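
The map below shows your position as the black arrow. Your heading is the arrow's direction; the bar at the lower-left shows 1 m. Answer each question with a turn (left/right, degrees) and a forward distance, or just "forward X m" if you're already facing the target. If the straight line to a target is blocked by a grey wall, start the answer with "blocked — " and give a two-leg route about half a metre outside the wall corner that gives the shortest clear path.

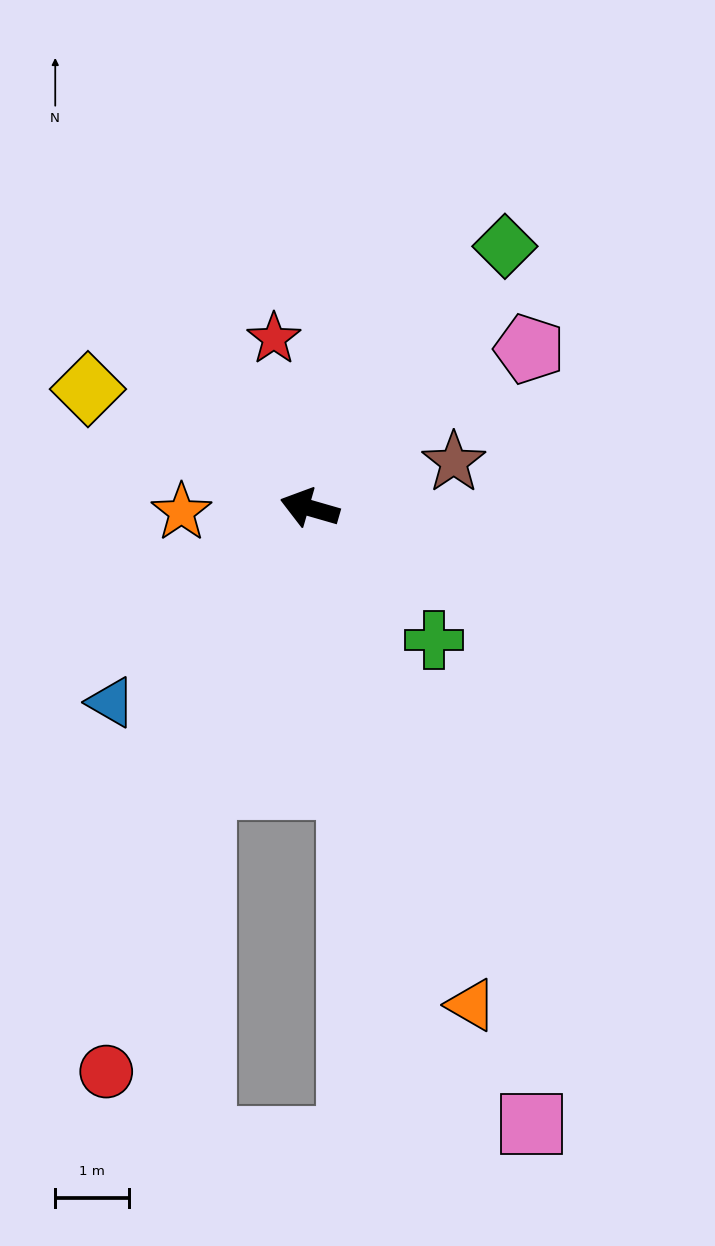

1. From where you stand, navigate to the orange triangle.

turn left 124°, forward 7.0 m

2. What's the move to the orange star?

turn left 18°, forward 1.7 m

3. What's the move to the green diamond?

turn right 111°, forward 4.4 m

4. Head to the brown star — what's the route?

turn right 146°, forward 2.0 m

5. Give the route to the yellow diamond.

turn right 12°, forward 3.4 m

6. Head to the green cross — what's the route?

turn left 149°, forward 2.4 m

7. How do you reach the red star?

turn right 62°, forward 2.3 m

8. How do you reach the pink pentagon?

turn right 128°, forward 3.7 m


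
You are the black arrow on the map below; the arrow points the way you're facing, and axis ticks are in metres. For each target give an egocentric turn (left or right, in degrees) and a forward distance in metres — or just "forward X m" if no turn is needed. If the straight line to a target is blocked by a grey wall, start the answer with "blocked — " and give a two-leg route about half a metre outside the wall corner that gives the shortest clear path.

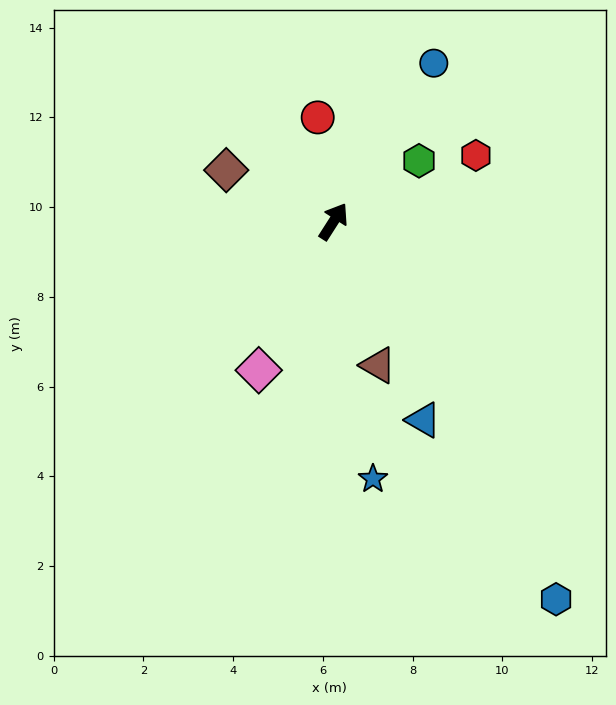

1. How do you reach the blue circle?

forward 4.2 m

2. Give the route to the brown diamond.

turn left 97°, forward 2.7 m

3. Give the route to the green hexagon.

turn right 22°, forward 2.3 m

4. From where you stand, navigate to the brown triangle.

turn right 130°, forward 3.4 m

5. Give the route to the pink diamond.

turn right 174°, forward 3.7 m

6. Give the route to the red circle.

turn left 41°, forward 2.3 m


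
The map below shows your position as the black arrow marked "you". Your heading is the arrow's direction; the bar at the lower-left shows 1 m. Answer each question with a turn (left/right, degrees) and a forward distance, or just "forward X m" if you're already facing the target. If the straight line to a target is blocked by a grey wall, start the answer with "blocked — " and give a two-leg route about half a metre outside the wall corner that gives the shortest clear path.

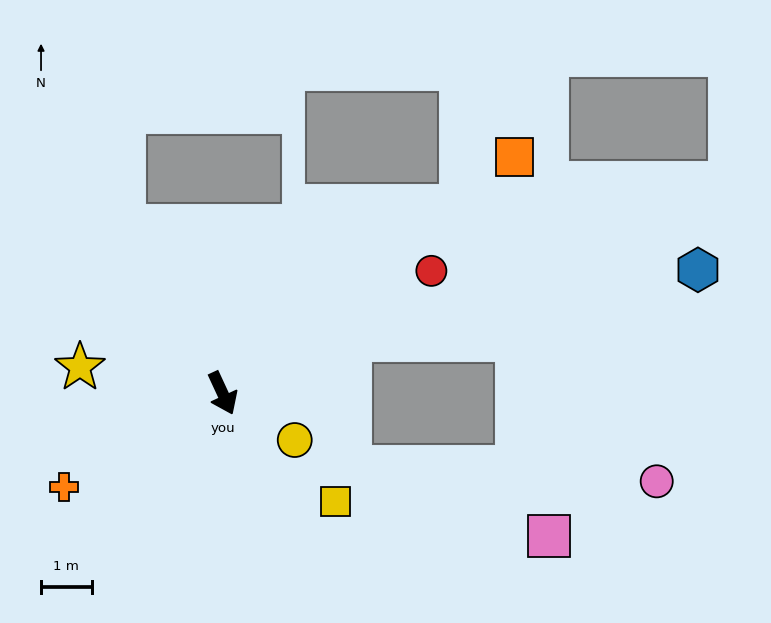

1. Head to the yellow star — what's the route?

turn right 125°, forward 2.9 m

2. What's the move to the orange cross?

turn right 84°, forward 3.6 m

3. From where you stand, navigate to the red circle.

turn left 96°, forward 4.8 m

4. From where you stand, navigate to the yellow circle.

turn left 32°, forward 1.7 m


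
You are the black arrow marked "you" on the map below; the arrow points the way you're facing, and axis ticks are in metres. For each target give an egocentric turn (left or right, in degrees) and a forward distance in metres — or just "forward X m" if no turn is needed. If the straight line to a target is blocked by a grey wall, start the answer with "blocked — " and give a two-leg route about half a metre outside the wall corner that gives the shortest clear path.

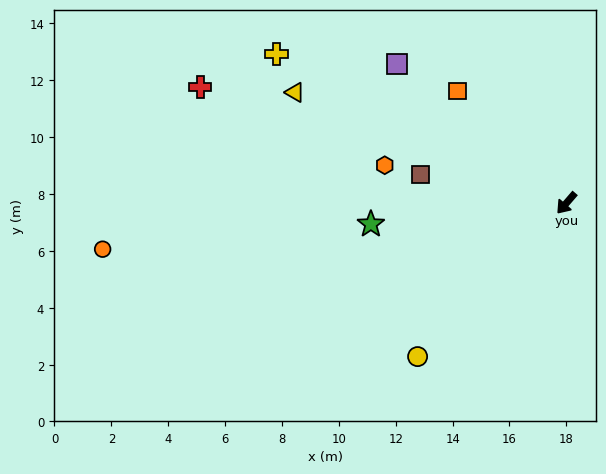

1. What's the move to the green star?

turn right 43°, forward 6.9 m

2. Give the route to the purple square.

turn right 88°, forward 7.7 m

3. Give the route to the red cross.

turn right 67°, forward 13.5 m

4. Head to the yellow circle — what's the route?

turn right 3°, forward 7.5 m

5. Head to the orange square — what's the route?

turn right 95°, forward 5.5 m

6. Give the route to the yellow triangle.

turn right 71°, forward 10.3 m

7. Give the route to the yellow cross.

turn right 76°, forward 11.5 m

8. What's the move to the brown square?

turn right 60°, forward 5.2 m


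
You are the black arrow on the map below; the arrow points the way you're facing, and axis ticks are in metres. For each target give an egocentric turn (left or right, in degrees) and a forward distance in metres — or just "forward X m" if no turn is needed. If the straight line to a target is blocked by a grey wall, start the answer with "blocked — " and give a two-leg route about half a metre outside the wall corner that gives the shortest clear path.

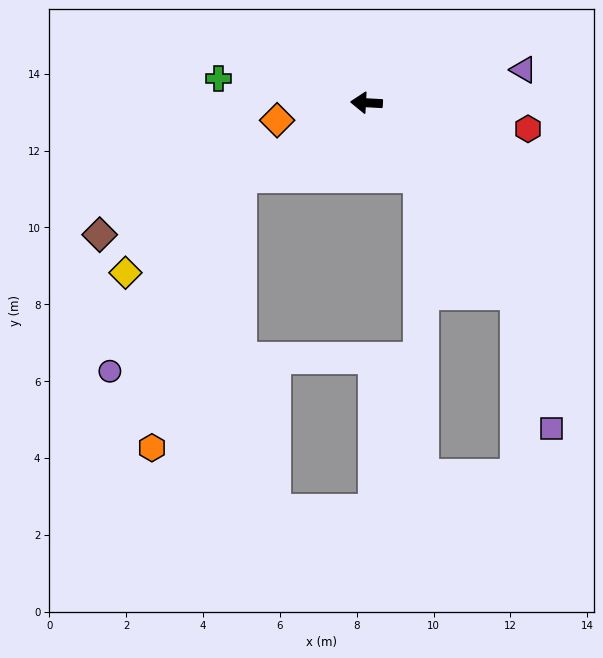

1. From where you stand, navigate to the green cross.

turn right 6°, forward 3.9 m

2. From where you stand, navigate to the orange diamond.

turn left 14°, forward 2.4 m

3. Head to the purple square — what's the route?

blocked — turn left 131°, forward 6.3 m, then turn right 23°, forward 3.6 m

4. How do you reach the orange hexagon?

blocked — turn left 34°, forward 3.8 m, then turn left 41°, forward 7.4 m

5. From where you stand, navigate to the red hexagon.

turn left 174°, forward 4.3 m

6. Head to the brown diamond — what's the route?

turn left 29°, forward 7.7 m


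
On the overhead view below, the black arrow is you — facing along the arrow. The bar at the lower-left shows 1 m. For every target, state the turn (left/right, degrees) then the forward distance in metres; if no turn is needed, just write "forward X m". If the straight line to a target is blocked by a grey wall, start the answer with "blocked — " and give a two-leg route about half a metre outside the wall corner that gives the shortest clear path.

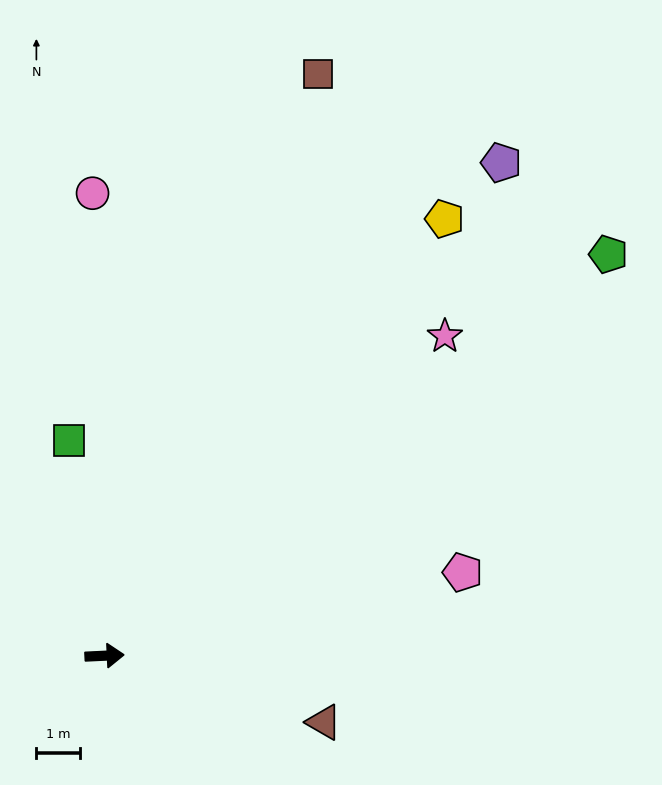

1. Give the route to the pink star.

turn left 40°, forward 10.7 m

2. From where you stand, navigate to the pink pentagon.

turn left 10°, forward 8.4 m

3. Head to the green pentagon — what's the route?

turn left 36°, forward 14.7 m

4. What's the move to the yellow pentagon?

turn left 49°, forward 12.7 m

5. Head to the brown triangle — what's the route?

turn right 20°, forward 5.2 m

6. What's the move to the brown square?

turn left 67°, forward 14.2 m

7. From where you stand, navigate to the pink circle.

turn left 89°, forward 10.6 m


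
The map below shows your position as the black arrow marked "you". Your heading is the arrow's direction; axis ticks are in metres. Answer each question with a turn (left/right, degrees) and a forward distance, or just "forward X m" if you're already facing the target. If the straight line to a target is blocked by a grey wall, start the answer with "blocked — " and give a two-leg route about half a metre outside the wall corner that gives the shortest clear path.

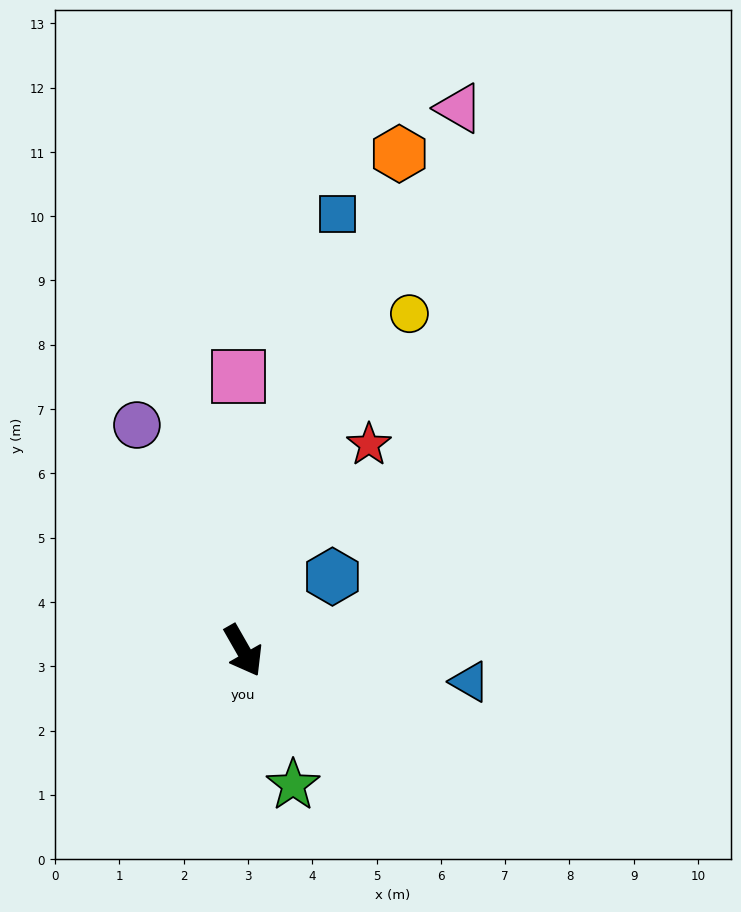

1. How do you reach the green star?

turn right 9°, forward 2.2 m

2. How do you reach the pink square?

turn left 151°, forward 4.3 m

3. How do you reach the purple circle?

turn left 175°, forward 3.9 m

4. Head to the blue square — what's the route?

turn left 138°, forward 7.0 m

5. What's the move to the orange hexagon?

turn left 133°, forward 8.1 m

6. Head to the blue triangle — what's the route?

turn left 52°, forward 3.6 m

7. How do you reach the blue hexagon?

turn left 100°, forward 1.8 m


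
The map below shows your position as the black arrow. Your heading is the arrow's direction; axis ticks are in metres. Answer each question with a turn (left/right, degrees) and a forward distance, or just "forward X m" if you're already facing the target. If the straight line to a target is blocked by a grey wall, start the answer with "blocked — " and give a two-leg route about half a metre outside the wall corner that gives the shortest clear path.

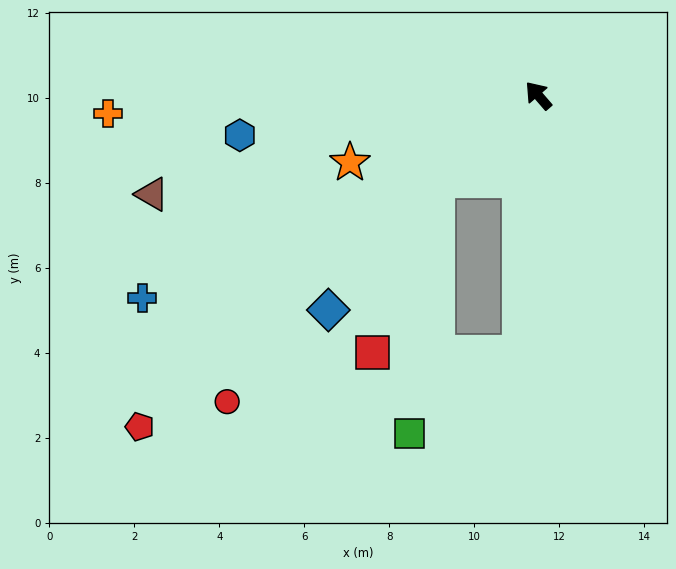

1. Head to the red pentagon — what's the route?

turn left 89°, forward 12.2 m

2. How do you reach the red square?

blocked — turn left 89°, forward 3.1 m, then turn left 30°, forward 4.3 m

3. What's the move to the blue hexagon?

turn left 57°, forward 7.1 m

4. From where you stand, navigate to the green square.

blocked — turn left 89°, forward 3.1 m, then turn left 44°, forward 6.0 m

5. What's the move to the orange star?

turn left 69°, forward 4.7 m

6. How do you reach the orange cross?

turn left 52°, forward 10.1 m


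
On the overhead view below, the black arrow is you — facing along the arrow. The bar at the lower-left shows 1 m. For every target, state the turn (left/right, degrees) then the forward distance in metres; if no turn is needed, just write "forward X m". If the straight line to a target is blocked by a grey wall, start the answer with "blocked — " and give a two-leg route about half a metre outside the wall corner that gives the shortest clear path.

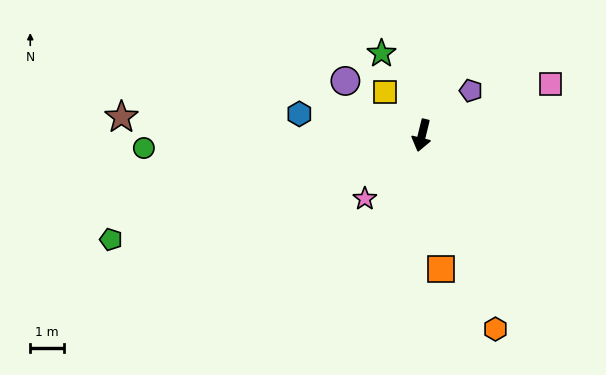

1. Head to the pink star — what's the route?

turn right 28°, forward 2.5 m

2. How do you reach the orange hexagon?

turn left 35°, forward 6.1 m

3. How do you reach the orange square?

turn left 22°, forward 3.9 m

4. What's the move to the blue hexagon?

turn right 86°, forward 3.7 m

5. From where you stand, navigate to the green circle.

turn right 74°, forward 8.2 m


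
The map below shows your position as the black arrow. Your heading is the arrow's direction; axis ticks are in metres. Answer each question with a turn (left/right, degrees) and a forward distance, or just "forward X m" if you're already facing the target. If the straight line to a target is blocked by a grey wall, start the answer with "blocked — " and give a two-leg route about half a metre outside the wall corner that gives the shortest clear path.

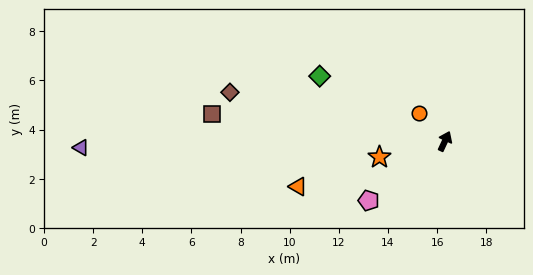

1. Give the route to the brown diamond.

turn left 102°, forward 9.0 m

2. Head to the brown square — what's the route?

turn left 108°, forward 9.5 m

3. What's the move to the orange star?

turn left 129°, forward 2.7 m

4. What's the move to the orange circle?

turn left 67°, forward 1.5 m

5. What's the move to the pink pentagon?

turn left 153°, forward 3.9 m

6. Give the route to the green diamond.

turn left 87°, forward 5.7 m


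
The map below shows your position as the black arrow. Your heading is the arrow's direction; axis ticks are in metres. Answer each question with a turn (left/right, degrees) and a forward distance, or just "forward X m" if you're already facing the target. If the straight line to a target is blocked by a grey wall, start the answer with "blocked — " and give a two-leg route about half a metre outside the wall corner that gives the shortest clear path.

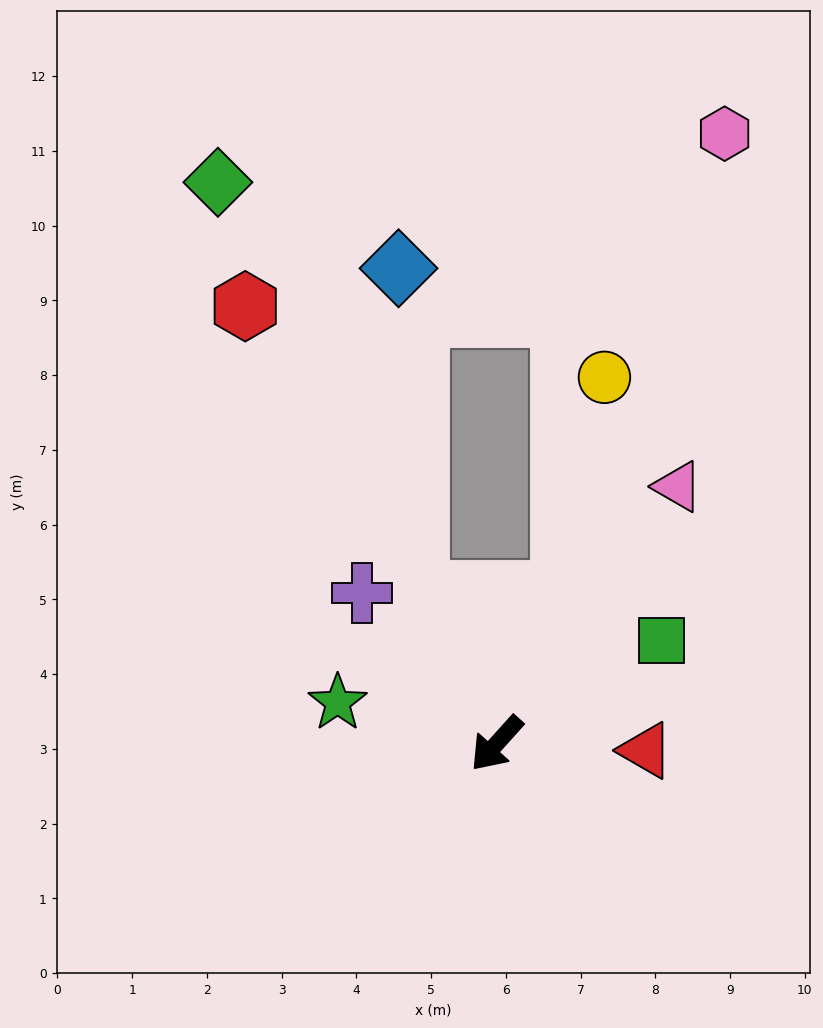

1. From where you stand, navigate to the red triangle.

turn left 129°, forward 2.0 m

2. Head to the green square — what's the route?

turn left 164°, forward 2.6 m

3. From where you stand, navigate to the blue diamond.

blocked — turn right 110°, forward 2.3 m, then turn right 25°, forward 4.3 m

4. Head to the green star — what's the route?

turn right 63°, forward 2.2 m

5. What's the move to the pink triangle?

turn right 173°, forward 4.2 m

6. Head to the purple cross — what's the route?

turn right 96°, forward 2.7 m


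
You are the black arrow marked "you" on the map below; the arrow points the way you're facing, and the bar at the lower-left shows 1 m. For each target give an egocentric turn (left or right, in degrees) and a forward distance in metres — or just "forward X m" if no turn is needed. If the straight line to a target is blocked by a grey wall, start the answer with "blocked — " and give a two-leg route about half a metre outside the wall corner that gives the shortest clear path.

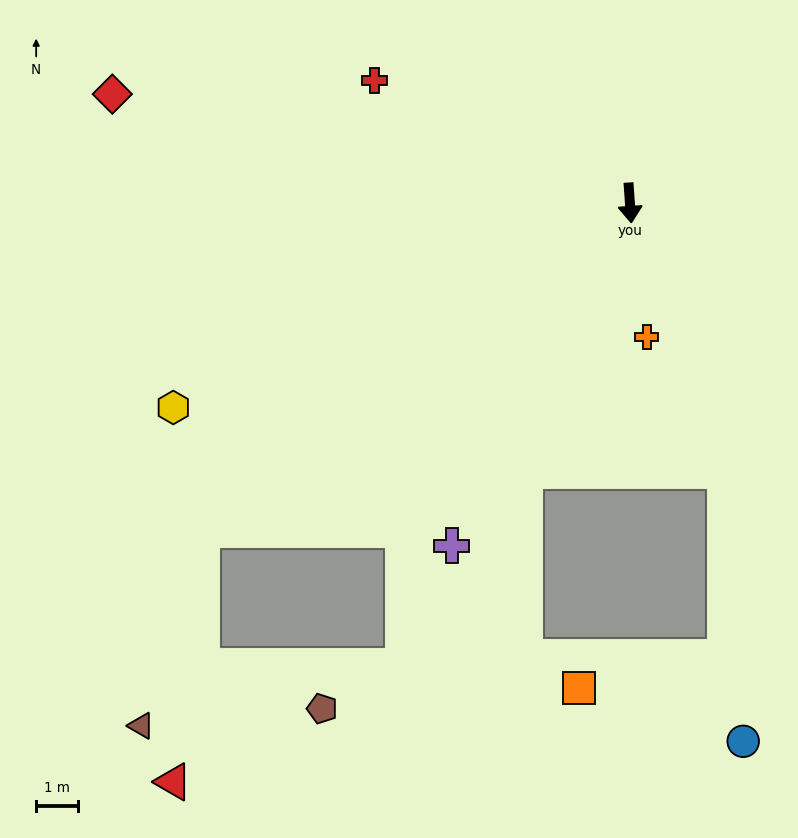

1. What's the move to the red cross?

turn right 120°, forward 6.7 m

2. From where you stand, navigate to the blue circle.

blocked — turn left 16°, forward 6.7 m, then turn right 16°, forward 6.4 m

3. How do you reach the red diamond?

turn right 106°, forward 12.5 m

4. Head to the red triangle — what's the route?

blocked — turn right 57°, forward 12.7 m, then turn left 46°, forward 6.0 m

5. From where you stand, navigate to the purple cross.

turn right 31°, forward 9.1 m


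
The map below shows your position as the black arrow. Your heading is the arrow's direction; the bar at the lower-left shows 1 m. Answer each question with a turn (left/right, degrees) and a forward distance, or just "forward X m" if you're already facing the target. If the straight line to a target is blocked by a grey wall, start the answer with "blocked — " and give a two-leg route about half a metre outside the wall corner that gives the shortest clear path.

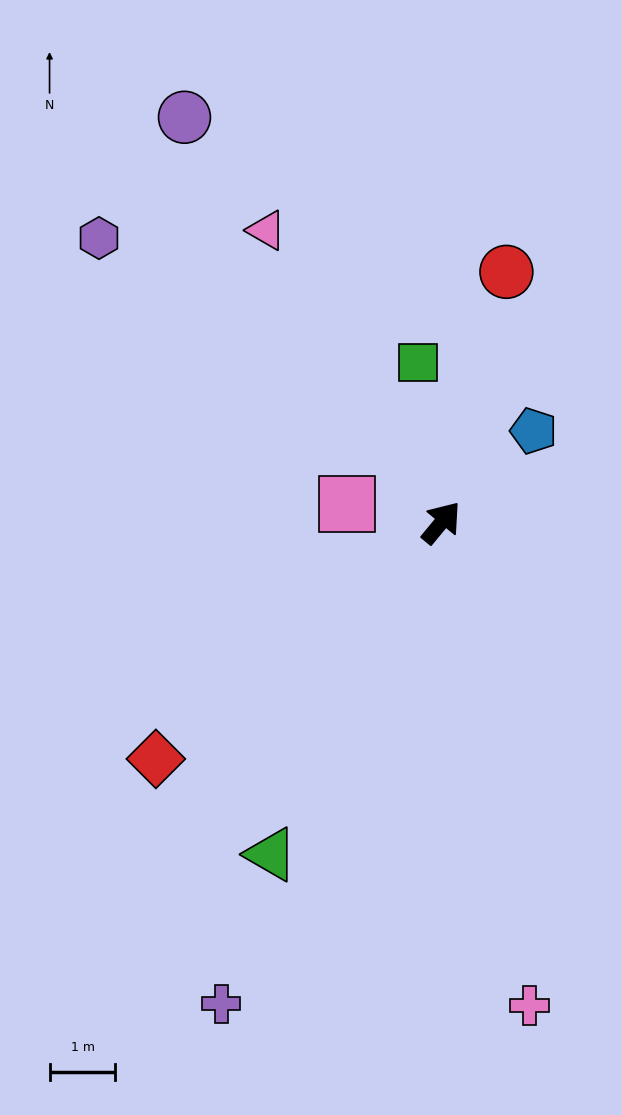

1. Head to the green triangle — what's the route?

turn right 168°, forward 5.7 m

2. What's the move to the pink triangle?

turn left 70°, forward 5.2 m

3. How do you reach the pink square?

turn left 119°, forward 1.5 m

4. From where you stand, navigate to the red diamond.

turn left 169°, forward 5.6 m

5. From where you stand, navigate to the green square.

turn left 48°, forward 2.5 m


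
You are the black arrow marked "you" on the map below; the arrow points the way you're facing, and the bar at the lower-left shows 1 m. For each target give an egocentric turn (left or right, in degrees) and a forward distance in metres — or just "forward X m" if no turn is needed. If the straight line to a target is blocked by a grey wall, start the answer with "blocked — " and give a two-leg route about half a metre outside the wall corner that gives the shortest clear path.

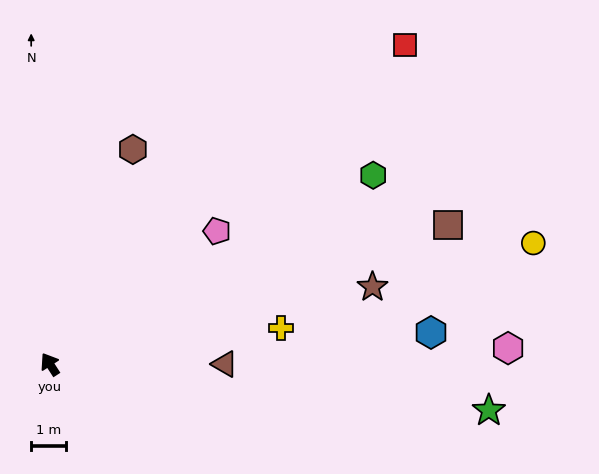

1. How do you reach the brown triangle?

turn right 123°, forward 5.0 m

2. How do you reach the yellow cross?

turn right 114°, forward 6.7 m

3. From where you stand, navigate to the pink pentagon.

turn right 84°, forward 6.2 m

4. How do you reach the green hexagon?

turn right 93°, forward 10.8 m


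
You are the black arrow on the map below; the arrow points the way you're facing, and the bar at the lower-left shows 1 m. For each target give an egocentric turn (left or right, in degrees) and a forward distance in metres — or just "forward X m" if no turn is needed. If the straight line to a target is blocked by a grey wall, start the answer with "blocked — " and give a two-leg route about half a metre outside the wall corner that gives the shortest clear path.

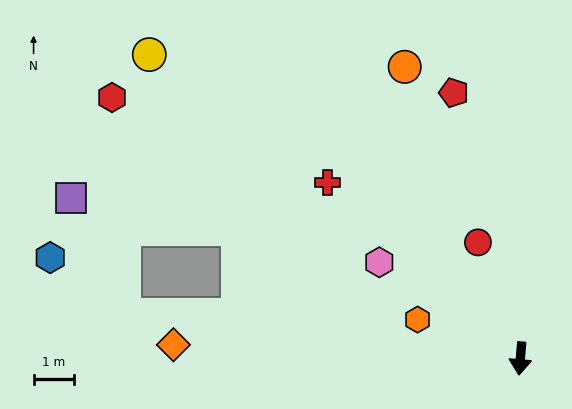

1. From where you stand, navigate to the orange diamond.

turn right 87°, forward 8.7 m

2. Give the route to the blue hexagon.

blocked — turn right 91°, forward 10.0 m, then turn right 32°, forward 2.3 m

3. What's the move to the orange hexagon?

turn right 106°, forward 2.7 m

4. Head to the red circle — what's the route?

turn right 155°, forward 3.1 m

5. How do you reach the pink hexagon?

turn right 119°, forward 4.3 m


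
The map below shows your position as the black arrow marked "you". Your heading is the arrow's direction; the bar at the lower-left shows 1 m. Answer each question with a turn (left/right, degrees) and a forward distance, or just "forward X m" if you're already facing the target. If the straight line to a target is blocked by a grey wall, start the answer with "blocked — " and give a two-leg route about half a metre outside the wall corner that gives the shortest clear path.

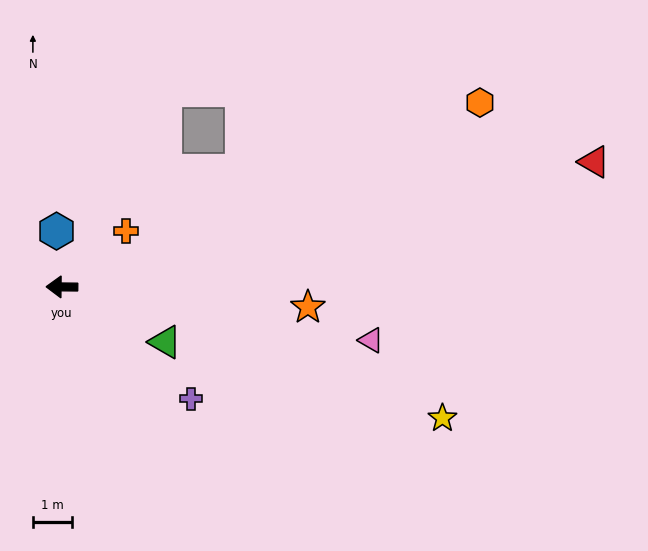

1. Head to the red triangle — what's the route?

turn right 166°, forward 13.9 m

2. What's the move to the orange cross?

turn right 138°, forward 2.2 m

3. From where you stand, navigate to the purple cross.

turn left 140°, forward 4.4 m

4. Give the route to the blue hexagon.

turn right 84°, forward 1.4 m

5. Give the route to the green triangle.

turn left 153°, forward 3.0 m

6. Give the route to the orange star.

turn left 176°, forward 6.3 m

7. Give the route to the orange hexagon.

turn right 156°, forward 11.7 m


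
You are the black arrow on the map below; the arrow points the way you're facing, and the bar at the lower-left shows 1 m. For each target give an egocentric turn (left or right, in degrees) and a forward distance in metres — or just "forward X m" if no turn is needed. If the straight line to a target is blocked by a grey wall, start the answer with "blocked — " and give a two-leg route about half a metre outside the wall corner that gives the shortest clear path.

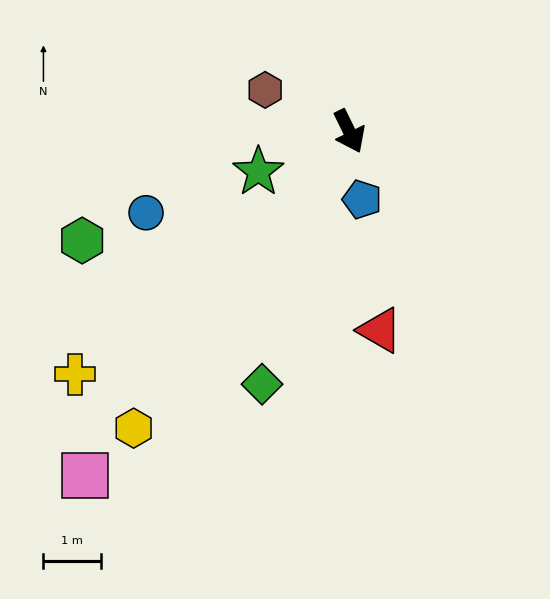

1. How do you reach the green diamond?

turn right 45°, forward 4.7 m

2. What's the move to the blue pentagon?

turn right 15°, forward 1.2 m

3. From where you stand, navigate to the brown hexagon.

turn right 142°, forward 1.6 m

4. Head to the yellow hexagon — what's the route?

turn right 62°, forward 6.4 m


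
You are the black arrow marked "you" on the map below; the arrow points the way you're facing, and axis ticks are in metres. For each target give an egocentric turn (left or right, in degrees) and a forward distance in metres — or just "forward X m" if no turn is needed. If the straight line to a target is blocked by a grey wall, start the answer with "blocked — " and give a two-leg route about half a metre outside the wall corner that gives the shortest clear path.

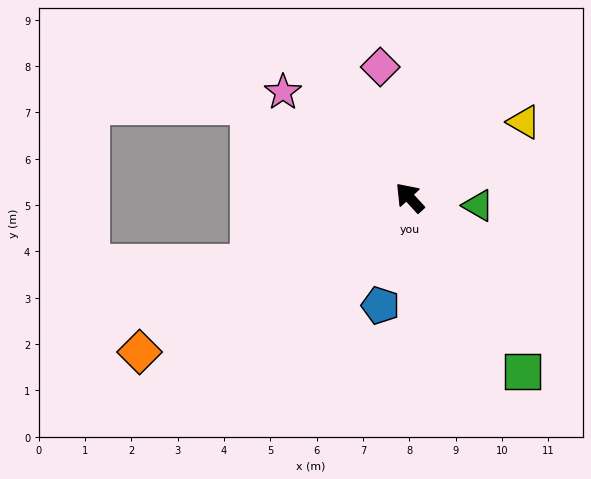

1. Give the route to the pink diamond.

turn right 30°, forward 2.9 m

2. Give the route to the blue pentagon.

turn left 122°, forward 2.4 m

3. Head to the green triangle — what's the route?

turn right 139°, forward 1.5 m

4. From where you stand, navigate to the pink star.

turn left 8°, forward 3.6 m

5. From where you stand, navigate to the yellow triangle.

turn right 99°, forward 3.0 m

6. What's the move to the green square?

turn left 171°, forward 4.5 m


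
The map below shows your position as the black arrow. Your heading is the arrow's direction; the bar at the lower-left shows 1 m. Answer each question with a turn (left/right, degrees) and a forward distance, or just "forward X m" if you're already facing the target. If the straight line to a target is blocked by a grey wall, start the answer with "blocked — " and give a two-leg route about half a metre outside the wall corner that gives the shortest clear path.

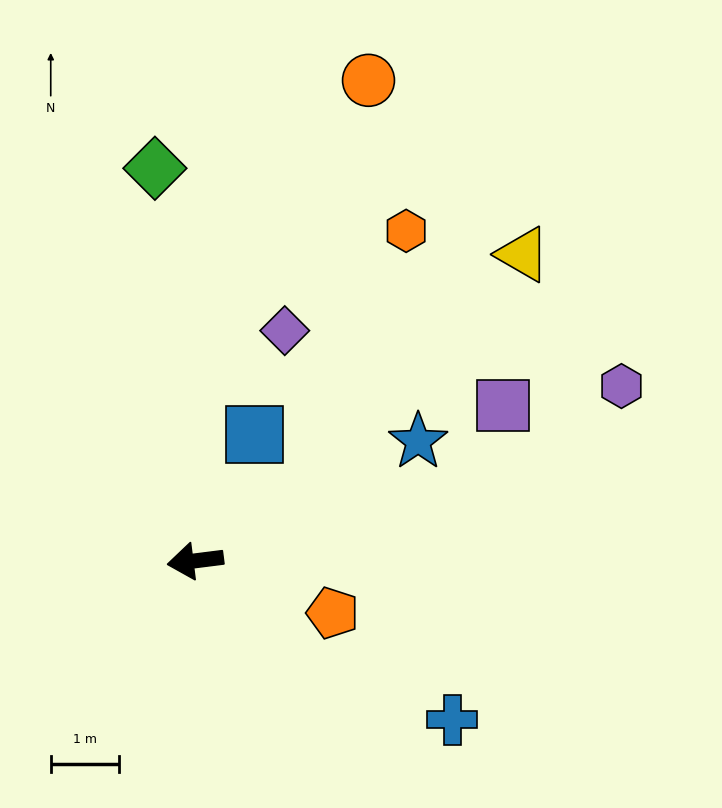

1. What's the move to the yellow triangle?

turn right 144°, forward 6.6 m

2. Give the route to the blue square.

turn right 122°, forward 2.1 m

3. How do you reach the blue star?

turn right 159°, forward 3.7 m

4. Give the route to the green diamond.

turn right 91°, forward 5.8 m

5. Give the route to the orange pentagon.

turn left 152°, forward 2.2 m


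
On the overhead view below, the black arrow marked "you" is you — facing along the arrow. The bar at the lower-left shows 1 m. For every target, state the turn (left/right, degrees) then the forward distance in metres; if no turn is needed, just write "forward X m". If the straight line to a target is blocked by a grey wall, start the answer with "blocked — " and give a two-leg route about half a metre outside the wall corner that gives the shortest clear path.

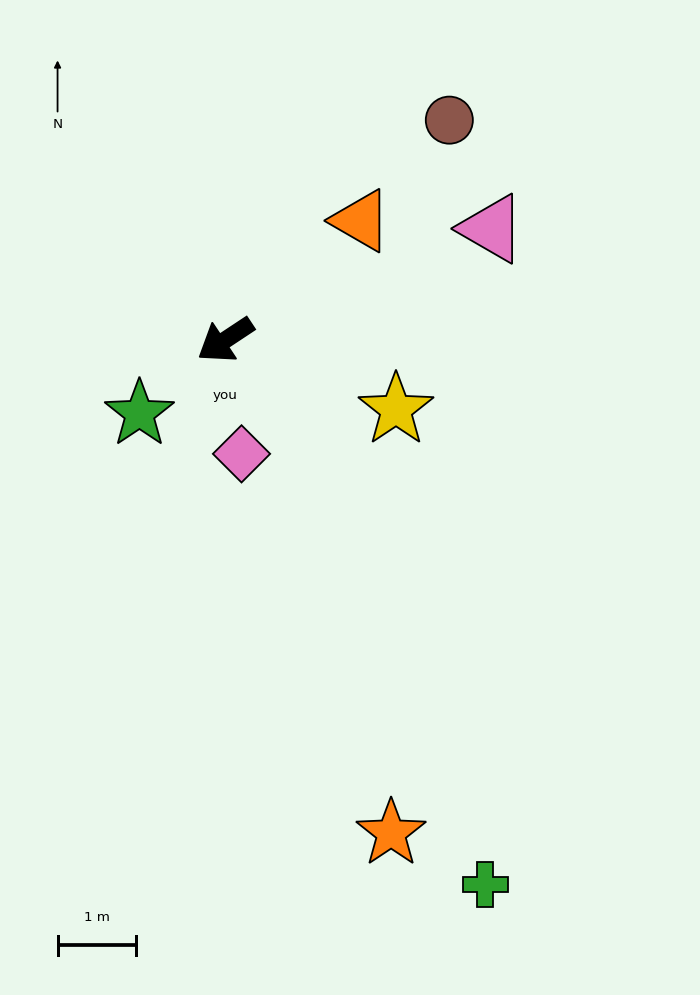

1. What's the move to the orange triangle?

turn right 172°, forward 2.3 m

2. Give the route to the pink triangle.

turn left 169°, forward 3.7 m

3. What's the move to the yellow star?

turn left 124°, forward 2.4 m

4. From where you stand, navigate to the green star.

turn left 7°, forward 1.5 m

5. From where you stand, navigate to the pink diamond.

turn left 65°, forward 1.5 m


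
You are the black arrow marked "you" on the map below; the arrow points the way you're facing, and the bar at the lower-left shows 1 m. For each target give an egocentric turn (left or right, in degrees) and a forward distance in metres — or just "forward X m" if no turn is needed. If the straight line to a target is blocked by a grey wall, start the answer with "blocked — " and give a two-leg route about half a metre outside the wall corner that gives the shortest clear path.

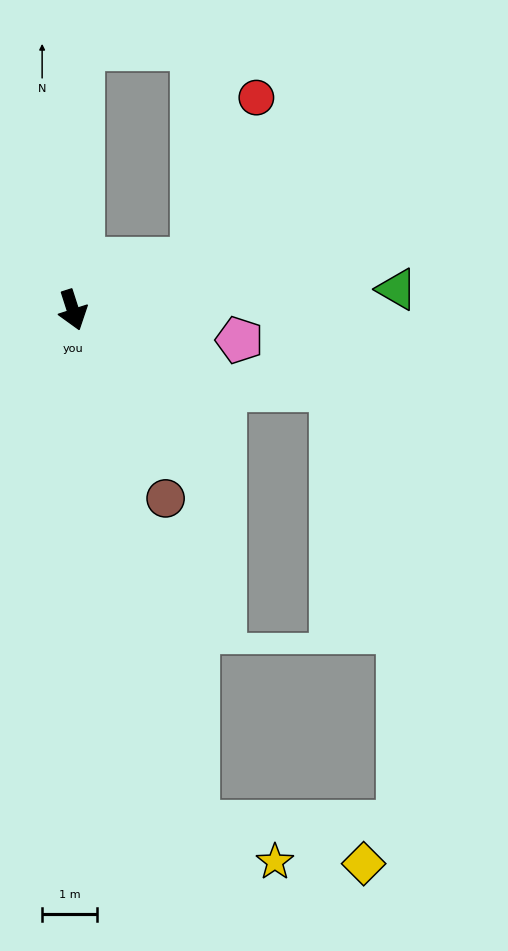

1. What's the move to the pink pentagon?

turn left 62°, forward 3.1 m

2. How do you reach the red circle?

blocked — turn left 94°, forward 2.4 m, then turn left 47°, forward 3.2 m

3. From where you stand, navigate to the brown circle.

turn left 8°, forward 3.8 m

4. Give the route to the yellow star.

blocked — turn right 4°, forward 9.6 m, then turn left 50°, forward 1.6 m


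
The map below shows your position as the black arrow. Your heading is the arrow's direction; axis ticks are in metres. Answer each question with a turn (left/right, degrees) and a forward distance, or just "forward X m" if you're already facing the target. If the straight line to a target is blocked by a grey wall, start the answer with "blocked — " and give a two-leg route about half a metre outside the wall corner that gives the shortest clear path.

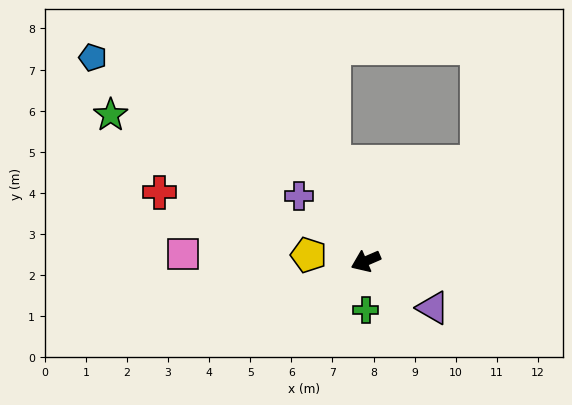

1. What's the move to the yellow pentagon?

turn right 30°, forward 1.4 m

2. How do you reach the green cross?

turn left 67°, forward 1.2 m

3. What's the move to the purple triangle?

turn left 122°, forward 2.0 m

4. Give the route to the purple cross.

turn right 68°, forward 2.3 m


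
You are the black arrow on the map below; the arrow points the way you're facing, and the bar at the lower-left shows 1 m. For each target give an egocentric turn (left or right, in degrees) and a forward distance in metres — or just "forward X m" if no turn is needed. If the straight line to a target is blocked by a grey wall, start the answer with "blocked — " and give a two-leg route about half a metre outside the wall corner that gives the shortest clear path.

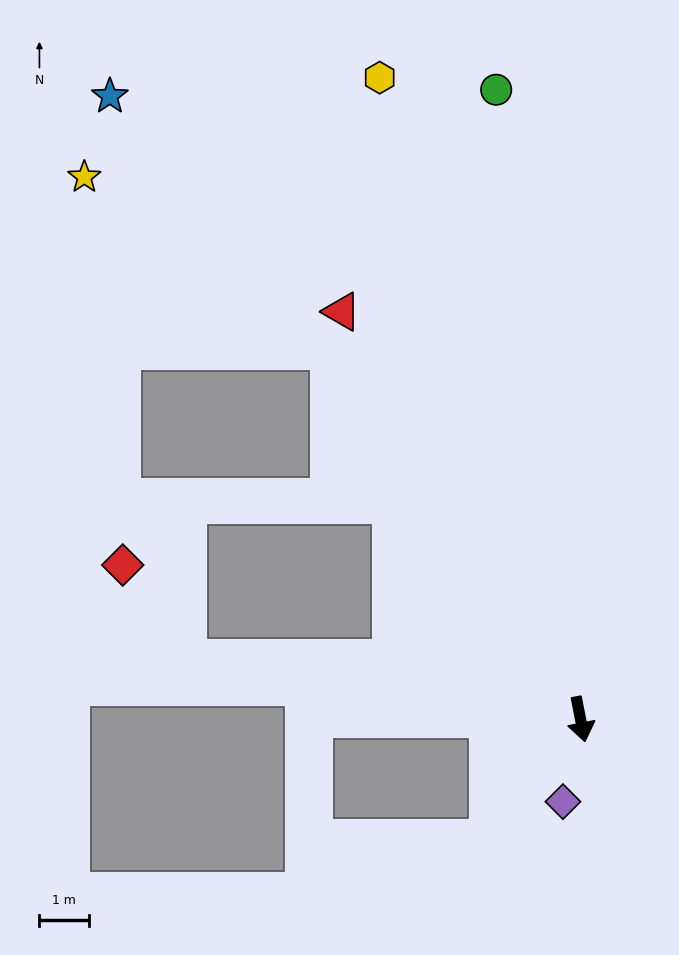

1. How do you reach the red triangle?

turn right 161°, forward 9.6 m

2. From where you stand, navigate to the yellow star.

blocked — turn right 157°, forward 9.1 m, then turn left 21°, forward 6.1 m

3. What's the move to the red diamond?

blocked — turn right 110°, forward 8.1 m, then turn right 47°, forward 2.3 m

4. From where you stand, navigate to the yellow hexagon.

turn right 174°, forward 13.7 m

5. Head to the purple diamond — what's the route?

turn right 23°, forward 1.7 m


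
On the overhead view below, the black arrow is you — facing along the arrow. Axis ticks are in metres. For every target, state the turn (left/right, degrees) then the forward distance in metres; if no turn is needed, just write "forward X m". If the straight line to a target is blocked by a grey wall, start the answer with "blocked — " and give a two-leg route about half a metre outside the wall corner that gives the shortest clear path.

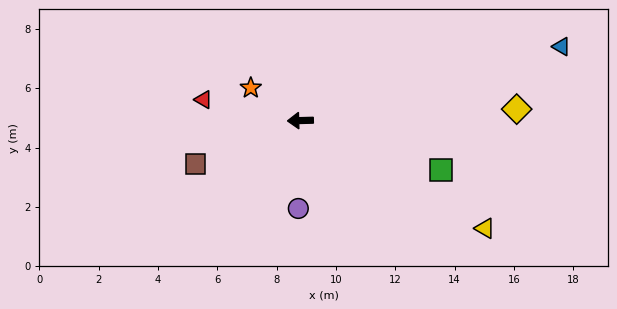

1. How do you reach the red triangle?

turn right 14°, forward 3.3 m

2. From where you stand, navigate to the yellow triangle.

turn left 148°, forward 7.2 m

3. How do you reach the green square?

turn left 159°, forward 5.0 m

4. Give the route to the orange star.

turn right 35°, forward 2.0 m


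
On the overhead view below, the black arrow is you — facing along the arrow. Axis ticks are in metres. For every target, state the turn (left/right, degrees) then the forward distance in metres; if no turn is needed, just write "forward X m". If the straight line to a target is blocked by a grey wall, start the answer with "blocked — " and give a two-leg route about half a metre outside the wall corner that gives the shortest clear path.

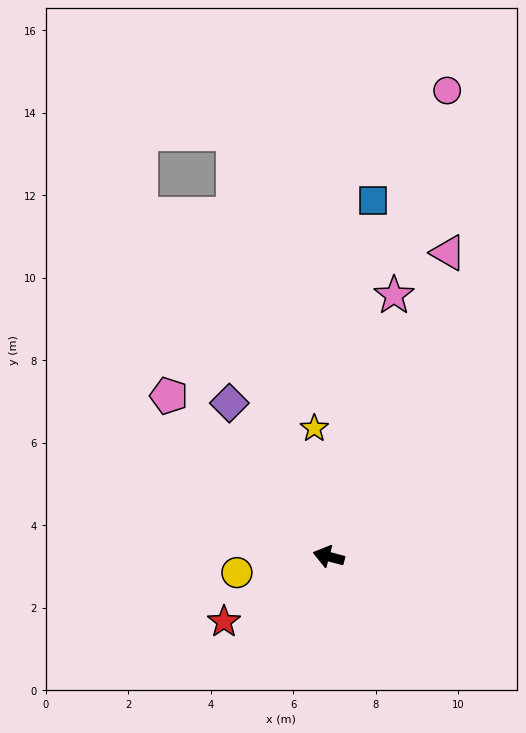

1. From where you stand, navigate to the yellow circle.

turn left 25°, forward 2.3 m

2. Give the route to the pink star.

turn right 89°, forward 6.5 m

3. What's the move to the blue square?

turn right 82°, forward 8.7 m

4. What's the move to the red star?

turn left 47°, forward 3.0 m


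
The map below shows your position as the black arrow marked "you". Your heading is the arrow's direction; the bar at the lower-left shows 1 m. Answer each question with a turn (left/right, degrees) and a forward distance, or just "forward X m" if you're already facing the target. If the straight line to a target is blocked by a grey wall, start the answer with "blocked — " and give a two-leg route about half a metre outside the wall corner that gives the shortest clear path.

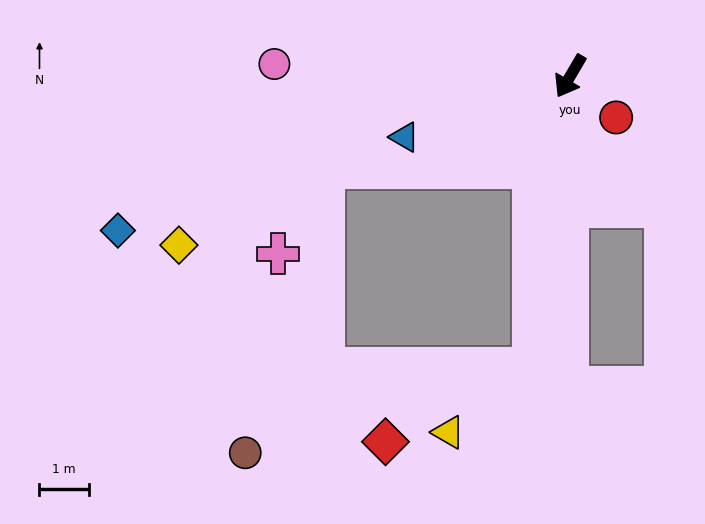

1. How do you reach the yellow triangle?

blocked — turn left 23°, forward 5.9 m, then turn right 46°, forward 2.2 m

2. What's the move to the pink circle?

turn right 62°, forward 6.0 m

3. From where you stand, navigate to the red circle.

turn left 79°, forward 1.2 m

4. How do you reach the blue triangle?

turn right 39°, forward 3.6 m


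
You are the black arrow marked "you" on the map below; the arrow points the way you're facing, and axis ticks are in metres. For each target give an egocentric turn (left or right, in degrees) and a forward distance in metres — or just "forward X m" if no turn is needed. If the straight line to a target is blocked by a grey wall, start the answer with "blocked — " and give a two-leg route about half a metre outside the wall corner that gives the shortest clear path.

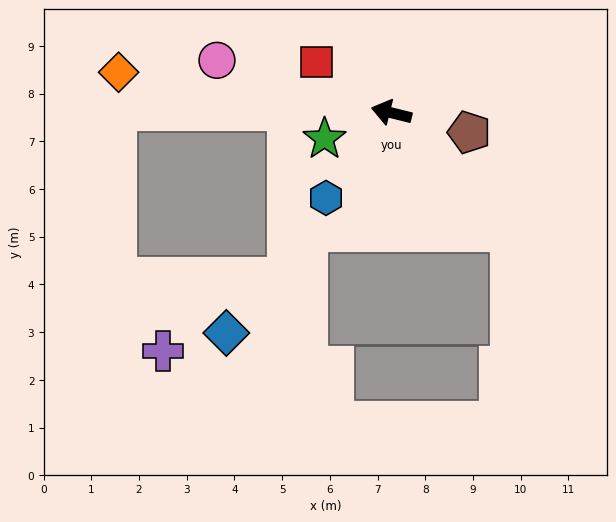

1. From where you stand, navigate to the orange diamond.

turn left 5°, forward 5.8 m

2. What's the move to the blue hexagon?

turn left 66°, forward 2.3 m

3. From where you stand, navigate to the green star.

turn left 35°, forward 1.5 m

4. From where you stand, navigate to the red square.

turn right 20°, forward 1.9 m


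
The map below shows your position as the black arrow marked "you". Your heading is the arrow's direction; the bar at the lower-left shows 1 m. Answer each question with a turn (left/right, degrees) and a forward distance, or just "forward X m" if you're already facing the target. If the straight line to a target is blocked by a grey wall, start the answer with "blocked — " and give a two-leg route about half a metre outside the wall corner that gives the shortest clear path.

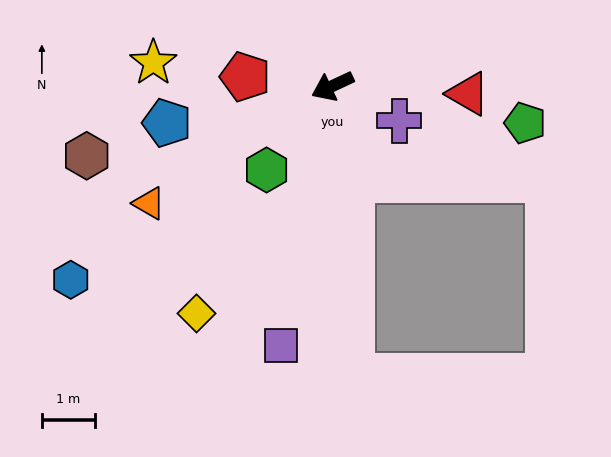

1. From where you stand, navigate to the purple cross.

turn left 128°, forward 1.4 m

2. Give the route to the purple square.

turn left 54°, forward 5.0 m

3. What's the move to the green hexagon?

turn left 27°, forward 2.0 m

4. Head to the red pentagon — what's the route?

turn right 31°, forward 1.7 m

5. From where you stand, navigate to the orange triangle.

turn left 8°, forward 4.1 m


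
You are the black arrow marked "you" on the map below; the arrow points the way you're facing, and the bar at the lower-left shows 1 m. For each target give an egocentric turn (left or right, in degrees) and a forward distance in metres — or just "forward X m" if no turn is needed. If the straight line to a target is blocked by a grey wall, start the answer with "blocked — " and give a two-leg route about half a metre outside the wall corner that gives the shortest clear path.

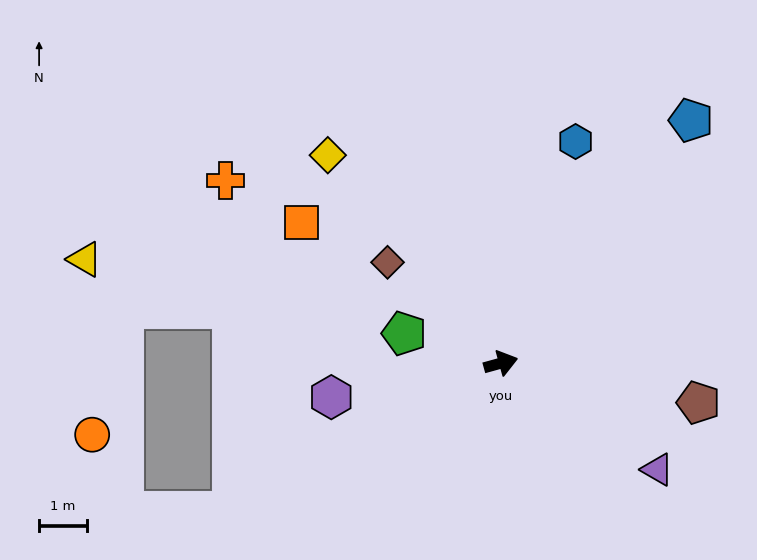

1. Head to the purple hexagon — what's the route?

turn left 176°, forward 3.6 m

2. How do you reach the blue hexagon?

turn left 56°, forward 4.9 m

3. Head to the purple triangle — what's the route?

turn right 50°, forward 4.0 m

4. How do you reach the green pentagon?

turn left 147°, forward 2.1 m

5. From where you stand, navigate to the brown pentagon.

turn right 27°, forward 4.2 m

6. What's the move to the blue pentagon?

turn left 36°, forward 6.5 m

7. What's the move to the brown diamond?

turn left 123°, forward 3.2 m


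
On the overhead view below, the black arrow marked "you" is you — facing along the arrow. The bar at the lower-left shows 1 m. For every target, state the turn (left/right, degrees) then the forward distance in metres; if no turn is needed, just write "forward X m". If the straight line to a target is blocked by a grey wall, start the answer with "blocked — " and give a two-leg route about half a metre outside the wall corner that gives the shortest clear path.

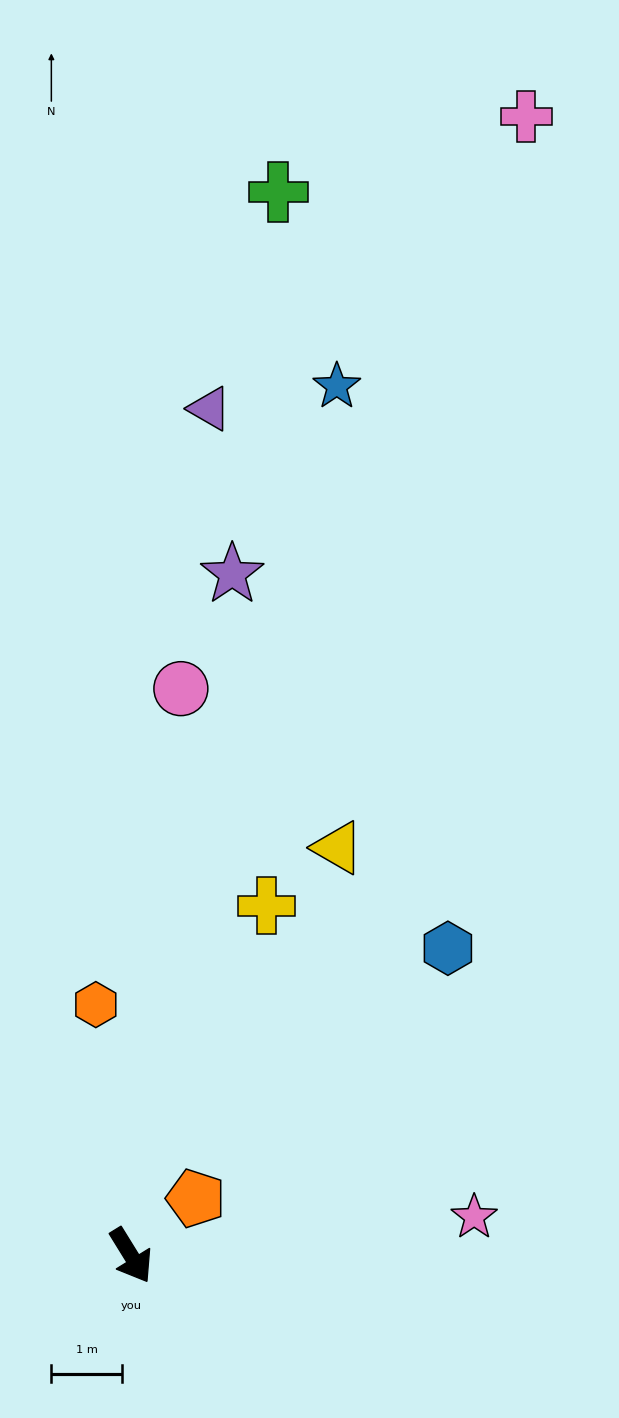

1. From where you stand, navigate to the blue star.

turn left 135°, forward 12.7 m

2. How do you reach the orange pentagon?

turn left 100°, forward 1.2 m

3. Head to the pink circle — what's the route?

turn left 143°, forward 8.1 m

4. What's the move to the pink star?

turn left 65°, forward 4.9 m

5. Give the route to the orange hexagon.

turn left 156°, forward 3.6 m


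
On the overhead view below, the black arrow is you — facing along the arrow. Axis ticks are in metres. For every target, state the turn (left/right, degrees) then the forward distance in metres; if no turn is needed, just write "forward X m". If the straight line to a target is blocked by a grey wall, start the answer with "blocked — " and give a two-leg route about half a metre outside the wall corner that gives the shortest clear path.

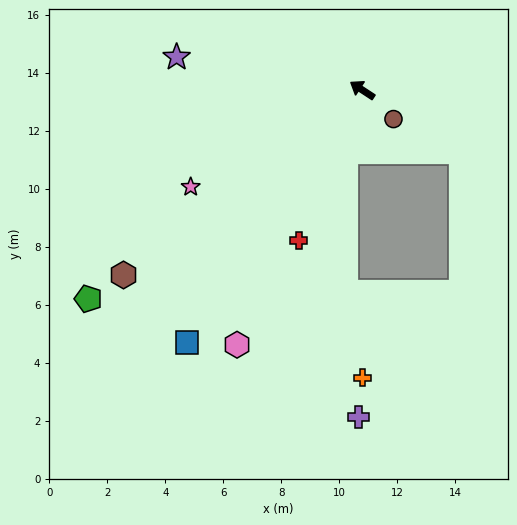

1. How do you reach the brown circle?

turn left 170°, forward 1.5 m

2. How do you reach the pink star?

turn left 63°, forward 6.8 m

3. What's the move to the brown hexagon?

turn left 71°, forward 10.4 m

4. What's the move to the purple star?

turn left 23°, forward 6.5 m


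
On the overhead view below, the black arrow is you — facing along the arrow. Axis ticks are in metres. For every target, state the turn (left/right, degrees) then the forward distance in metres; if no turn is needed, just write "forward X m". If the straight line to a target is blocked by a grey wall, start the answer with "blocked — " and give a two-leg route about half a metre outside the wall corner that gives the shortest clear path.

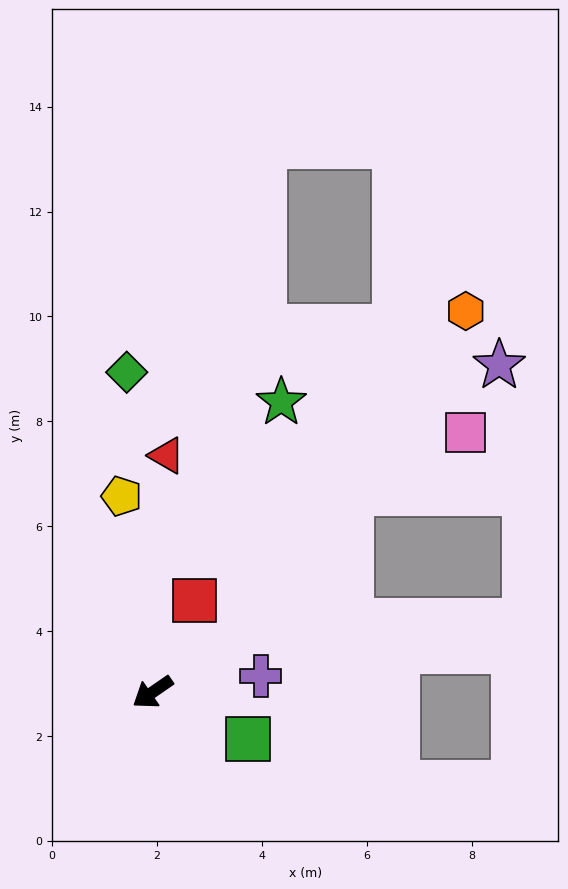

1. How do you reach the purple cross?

turn left 154°, forward 2.1 m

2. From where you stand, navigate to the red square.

turn right 149°, forward 1.9 m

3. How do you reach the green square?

turn left 119°, forward 2.0 m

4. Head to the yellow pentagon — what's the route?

turn right 116°, forward 3.8 m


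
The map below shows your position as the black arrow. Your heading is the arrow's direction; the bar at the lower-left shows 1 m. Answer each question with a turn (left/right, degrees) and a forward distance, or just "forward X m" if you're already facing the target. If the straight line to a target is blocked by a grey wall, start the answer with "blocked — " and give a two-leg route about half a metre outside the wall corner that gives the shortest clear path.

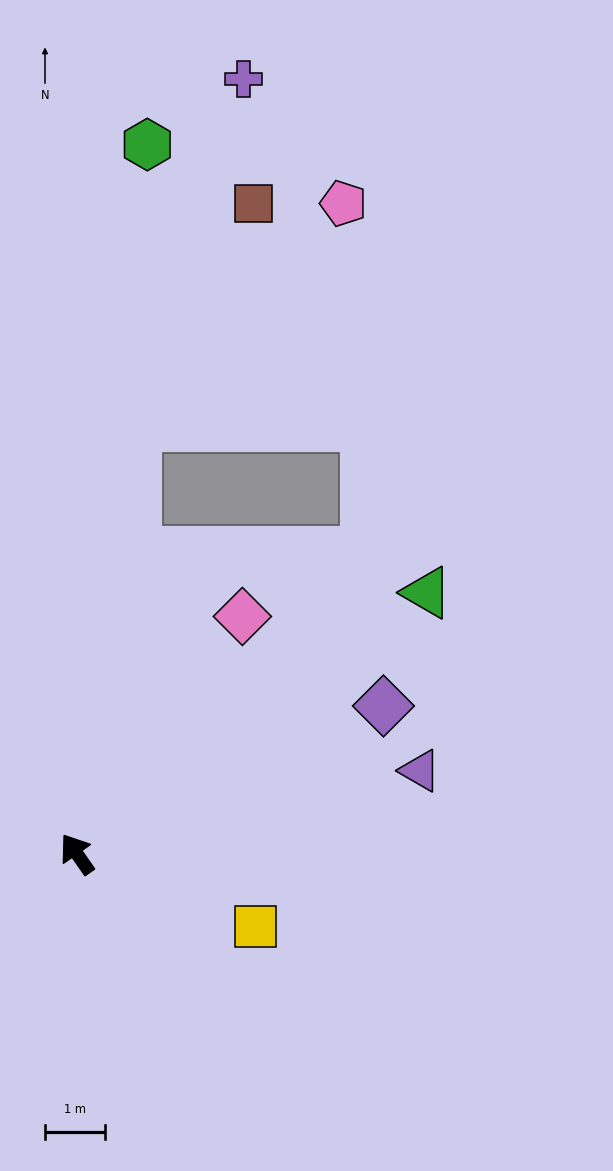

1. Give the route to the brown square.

blocked — turn right 43°, forward 7.2 m, then turn right 20°, forward 4.2 m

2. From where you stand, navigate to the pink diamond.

turn right 70°, forward 4.9 m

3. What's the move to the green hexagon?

turn right 41°, forward 12.0 m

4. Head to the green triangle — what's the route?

turn right 88°, forward 7.3 m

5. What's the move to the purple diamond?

turn right 99°, forward 5.7 m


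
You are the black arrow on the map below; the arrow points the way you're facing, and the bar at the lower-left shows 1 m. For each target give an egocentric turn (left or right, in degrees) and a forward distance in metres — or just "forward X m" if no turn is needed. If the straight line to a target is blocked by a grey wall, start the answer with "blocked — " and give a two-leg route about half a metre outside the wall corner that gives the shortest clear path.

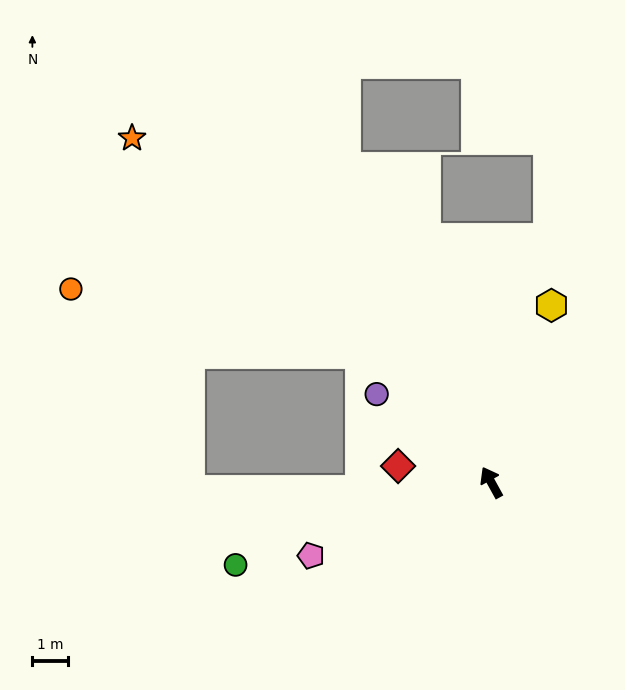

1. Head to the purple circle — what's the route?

turn left 24°, forward 4.1 m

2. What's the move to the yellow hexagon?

turn right 48°, forward 5.2 m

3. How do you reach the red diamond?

turn left 51°, forward 2.7 m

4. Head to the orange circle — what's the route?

blocked — turn left 17°, forward 5.2 m, then turn left 32°, forward 8.3 m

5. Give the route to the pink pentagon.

turn left 83°, forward 5.5 m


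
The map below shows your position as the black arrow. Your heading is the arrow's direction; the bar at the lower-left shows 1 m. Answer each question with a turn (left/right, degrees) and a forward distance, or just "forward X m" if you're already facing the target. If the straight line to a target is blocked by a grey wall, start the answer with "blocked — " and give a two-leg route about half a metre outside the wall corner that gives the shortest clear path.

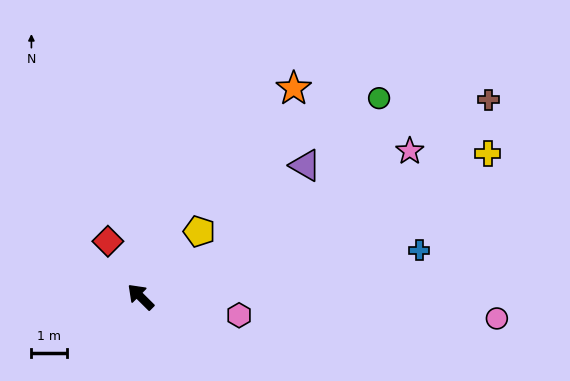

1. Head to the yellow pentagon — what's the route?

turn right 87°, forward 2.5 m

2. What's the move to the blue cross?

turn right 126°, forward 7.9 m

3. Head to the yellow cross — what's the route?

turn right 113°, forward 10.6 m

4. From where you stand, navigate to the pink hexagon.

turn right 146°, forward 2.8 m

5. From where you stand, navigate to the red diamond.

turn right 15°, forward 1.8 m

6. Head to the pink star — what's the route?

turn right 107°, forward 8.6 m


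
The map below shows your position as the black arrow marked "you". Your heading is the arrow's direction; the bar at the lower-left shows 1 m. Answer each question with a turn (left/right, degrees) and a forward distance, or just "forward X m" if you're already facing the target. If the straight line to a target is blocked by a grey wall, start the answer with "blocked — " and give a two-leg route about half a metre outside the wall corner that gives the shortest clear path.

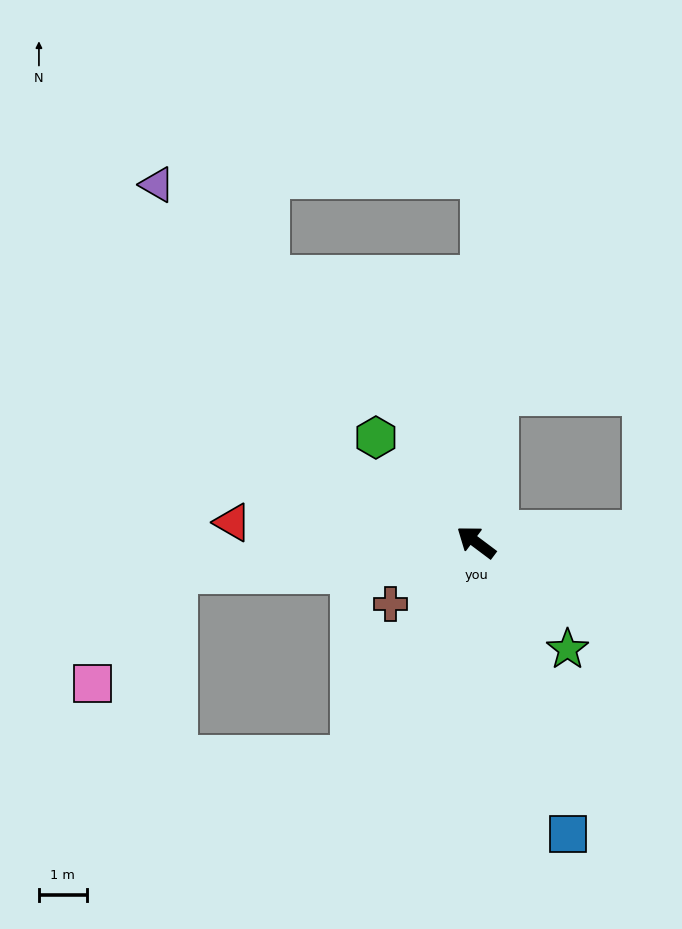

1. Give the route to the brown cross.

turn left 73°, forward 2.2 m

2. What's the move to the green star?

turn left 167°, forward 3.0 m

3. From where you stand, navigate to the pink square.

blocked — turn left 43°, forward 6.3 m, then turn left 46°, forward 2.9 m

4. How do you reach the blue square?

turn left 144°, forward 6.4 m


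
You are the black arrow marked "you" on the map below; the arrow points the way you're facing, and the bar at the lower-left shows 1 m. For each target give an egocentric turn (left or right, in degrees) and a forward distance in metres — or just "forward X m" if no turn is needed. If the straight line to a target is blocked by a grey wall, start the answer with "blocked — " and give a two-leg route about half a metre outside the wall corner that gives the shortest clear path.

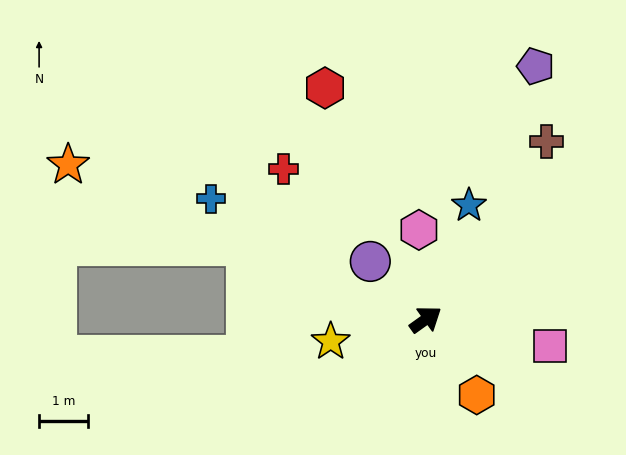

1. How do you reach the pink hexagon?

turn left 59°, forward 1.8 m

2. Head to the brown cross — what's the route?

turn left 20°, forward 4.4 m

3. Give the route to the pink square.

turn right 48°, forward 2.6 m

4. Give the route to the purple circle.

turn left 98°, forward 1.6 m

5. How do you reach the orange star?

turn left 121°, forward 7.9 m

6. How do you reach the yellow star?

turn left 157°, forward 2.0 m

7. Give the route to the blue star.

turn left 34°, forward 2.5 m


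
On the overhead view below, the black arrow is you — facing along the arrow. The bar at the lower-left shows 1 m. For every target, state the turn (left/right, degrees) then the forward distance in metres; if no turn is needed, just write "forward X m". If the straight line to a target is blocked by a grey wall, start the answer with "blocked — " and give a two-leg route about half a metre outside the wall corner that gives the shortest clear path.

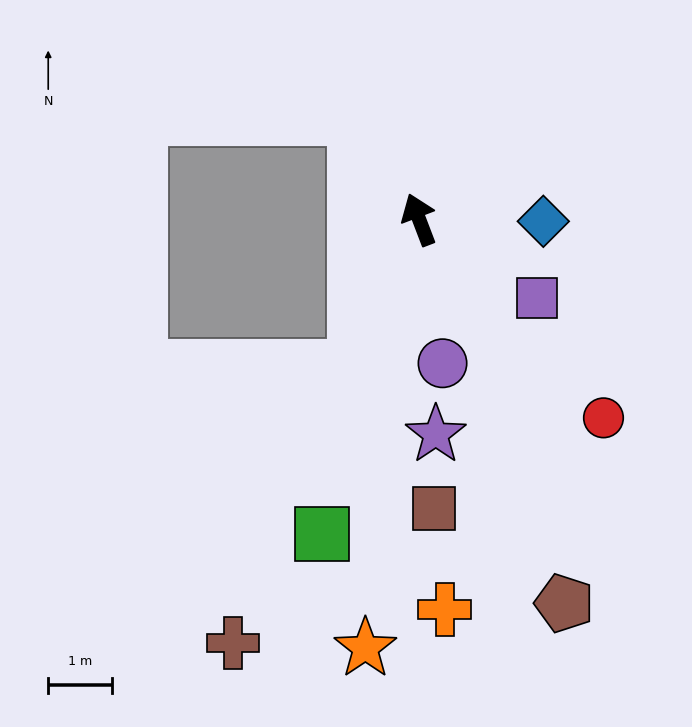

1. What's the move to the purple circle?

turn left 168°, forward 2.3 m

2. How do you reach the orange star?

turn left 152°, forward 6.8 m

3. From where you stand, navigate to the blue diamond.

turn right 112°, forward 2.0 m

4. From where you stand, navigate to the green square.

turn left 142°, forward 5.2 m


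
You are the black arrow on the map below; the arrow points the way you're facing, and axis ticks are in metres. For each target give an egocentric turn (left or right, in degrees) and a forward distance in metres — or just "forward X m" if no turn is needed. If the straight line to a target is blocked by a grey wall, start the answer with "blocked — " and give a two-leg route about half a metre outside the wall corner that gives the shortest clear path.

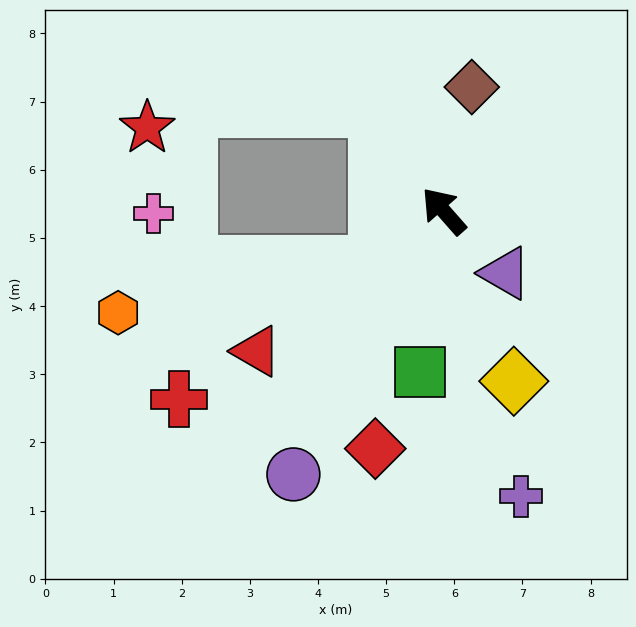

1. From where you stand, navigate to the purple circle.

turn left 109°, forward 4.4 m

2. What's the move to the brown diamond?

turn right 54°, forward 1.9 m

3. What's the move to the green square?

turn left 130°, forward 2.4 m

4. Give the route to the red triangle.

turn left 86°, forward 3.4 m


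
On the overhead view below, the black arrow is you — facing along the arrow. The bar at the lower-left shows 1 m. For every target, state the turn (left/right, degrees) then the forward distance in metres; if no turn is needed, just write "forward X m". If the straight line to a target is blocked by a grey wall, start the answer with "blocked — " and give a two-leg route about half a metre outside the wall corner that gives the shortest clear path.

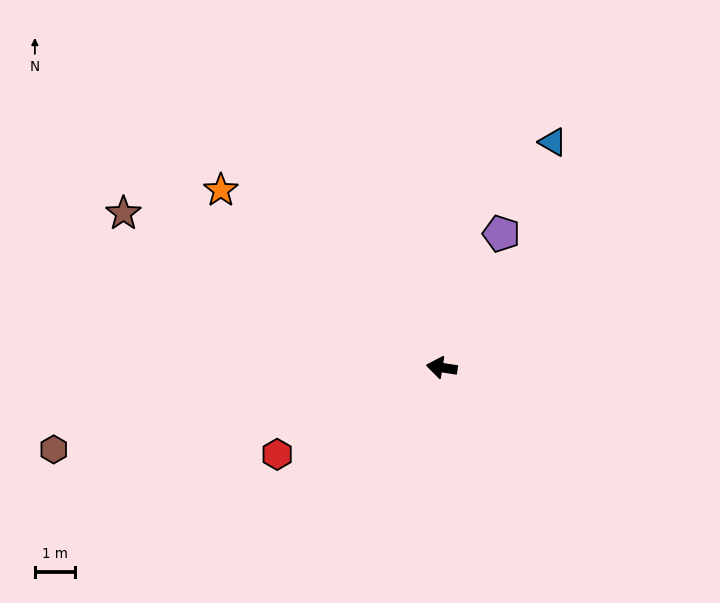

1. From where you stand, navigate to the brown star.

turn right 17°, forward 8.8 m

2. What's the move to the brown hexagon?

turn left 21°, forward 9.9 m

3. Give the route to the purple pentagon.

turn right 105°, forward 3.7 m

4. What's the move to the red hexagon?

turn left 37°, forward 4.6 m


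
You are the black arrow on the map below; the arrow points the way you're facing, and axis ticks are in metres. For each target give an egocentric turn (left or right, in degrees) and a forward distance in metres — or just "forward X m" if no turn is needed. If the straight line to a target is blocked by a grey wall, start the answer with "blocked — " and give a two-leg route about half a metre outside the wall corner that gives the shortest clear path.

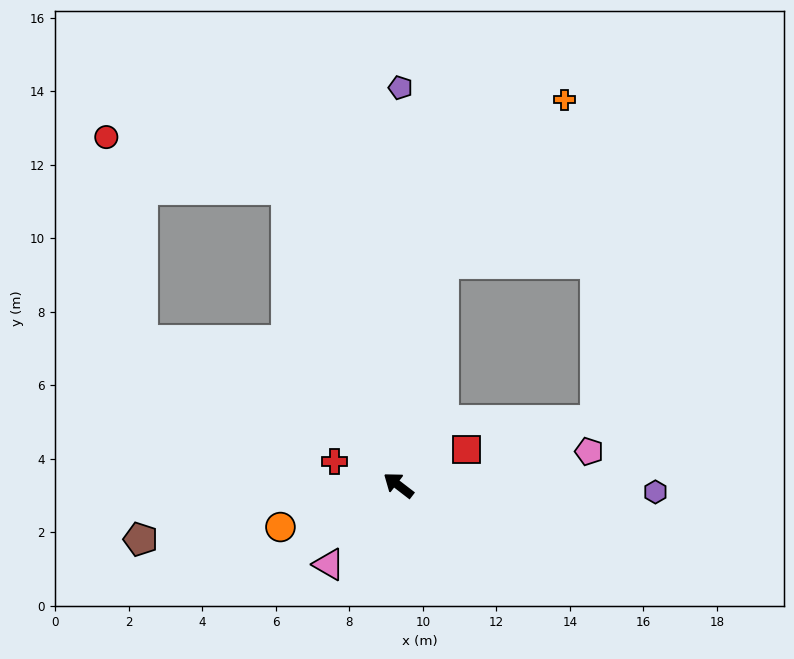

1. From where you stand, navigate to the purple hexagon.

turn right 144°, forward 7.0 m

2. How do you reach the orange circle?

turn left 57°, forward 3.4 m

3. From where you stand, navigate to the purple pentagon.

turn right 53°, forward 10.8 m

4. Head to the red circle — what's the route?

blocked — turn right 32°, forward 8.6 m, then turn left 53°, forward 5.1 m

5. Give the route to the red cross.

turn left 17°, forward 1.9 m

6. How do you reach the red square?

turn right 115°, forward 2.1 m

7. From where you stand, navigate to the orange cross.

blocked — turn right 64°, forward 6.2 m, then turn right 25°, forward 5.5 m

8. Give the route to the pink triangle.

turn left 86°, forward 2.9 m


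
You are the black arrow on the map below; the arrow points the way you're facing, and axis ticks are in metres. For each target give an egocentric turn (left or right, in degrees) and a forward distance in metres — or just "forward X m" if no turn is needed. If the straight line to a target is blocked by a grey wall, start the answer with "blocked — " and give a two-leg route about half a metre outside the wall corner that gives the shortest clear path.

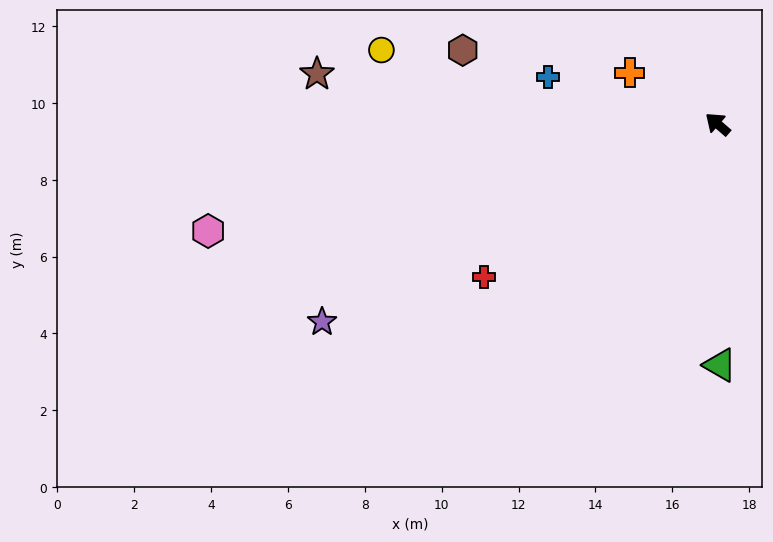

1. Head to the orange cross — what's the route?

turn left 11°, forward 2.6 m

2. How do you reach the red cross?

turn left 74°, forward 7.3 m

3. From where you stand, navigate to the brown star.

turn left 34°, forward 10.5 m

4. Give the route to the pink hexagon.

turn left 53°, forward 13.5 m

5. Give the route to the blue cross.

turn left 25°, forward 4.6 m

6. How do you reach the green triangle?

turn left 131°, forward 6.3 m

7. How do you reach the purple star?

turn left 67°, forward 11.5 m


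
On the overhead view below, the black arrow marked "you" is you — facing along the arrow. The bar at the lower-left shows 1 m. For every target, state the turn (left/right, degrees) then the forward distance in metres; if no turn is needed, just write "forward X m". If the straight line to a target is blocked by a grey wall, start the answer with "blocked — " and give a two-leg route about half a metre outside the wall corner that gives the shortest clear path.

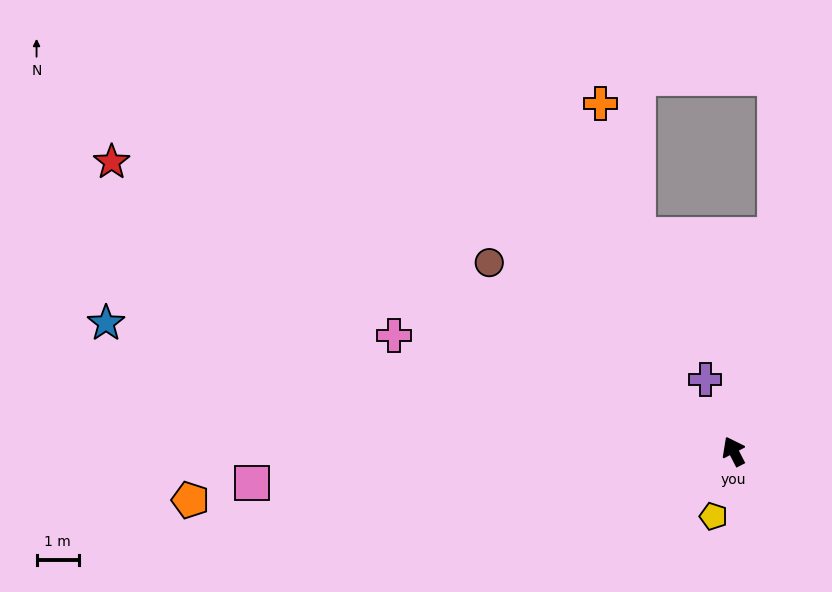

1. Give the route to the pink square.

turn left 67°, forward 11.4 m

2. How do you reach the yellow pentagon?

turn left 136°, forward 1.6 m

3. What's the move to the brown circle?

turn left 25°, forward 7.3 m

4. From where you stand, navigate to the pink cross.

turn left 44°, forward 8.4 m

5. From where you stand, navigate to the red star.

turn left 38°, forward 16.1 m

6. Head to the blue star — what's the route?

turn left 51°, forward 15.1 m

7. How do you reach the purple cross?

turn right 6°, forward 1.8 m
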